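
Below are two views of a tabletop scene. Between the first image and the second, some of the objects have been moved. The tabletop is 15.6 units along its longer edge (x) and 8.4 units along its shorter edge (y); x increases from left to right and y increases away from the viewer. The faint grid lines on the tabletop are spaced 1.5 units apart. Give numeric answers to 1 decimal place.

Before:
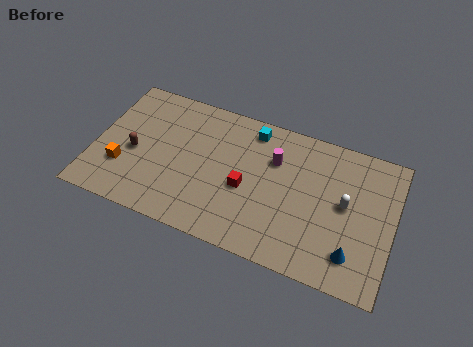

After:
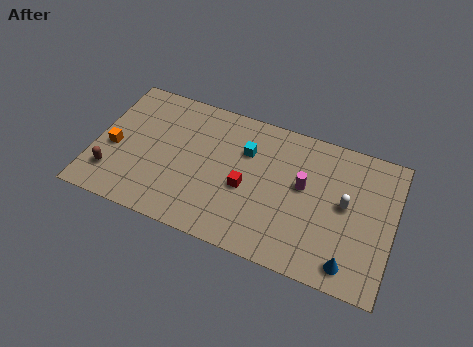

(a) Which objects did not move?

the red cube and the white capsule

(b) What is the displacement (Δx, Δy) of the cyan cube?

(-0.2, -1.4)

The cyan cube was at about (8.0, 7.2) and moved to about (7.8, 5.8).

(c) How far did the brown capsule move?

2.0

From (2.1, 3.7) to (1.1, 2.0), the brown capsule covered √(1.0² + 1.7²) ≈ 2.0 units.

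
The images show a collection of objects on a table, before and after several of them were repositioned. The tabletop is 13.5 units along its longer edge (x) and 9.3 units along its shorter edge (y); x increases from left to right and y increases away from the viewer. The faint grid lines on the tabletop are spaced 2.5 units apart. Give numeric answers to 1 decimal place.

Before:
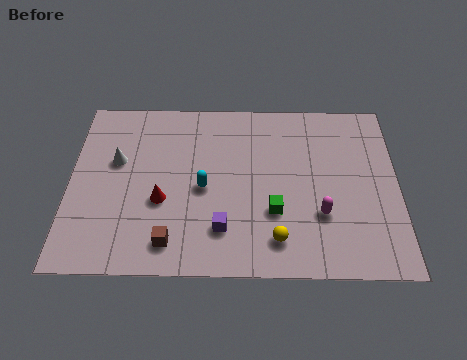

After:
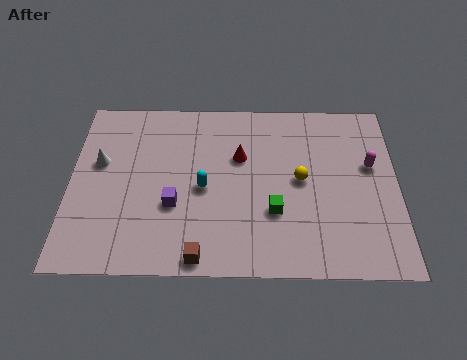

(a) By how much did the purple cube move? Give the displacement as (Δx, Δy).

(-2.0, 1.2)

From the two frames, the purple cube sits at roughly (6.3, 2.2) before and (4.3, 3.4) after.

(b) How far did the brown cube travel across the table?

1.4

The brown cube was near (4.2, 1.5) before and (5.4, 0.8) after, so it travelled √(1.2² + 0.7²) ≈ 1.4 units.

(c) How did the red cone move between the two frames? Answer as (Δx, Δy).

(3.2, 2.4)

The red cone was at about (3.8, 3.6) and moved to about (7.0, 6.0).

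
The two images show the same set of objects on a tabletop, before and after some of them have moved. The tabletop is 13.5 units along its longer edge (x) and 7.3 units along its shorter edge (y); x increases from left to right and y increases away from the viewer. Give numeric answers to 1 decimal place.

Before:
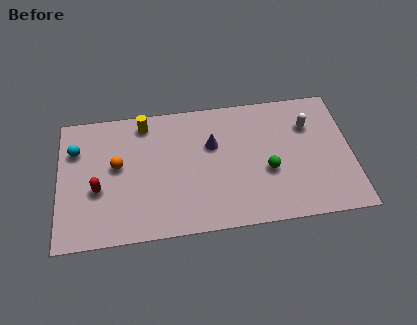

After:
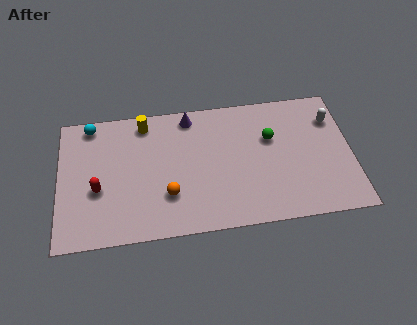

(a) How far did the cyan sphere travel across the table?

1.5

The cyan sphere was near (0.8, 5.2) before and (1.5, 6.5) after, so it travelled √(0.7² + 1.3²) ≈ 1.5 units.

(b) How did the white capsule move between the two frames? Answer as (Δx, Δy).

(1.1, 0.2)

The white capsule started near (11.6, 5.2) and ended near (12.7, 5.4).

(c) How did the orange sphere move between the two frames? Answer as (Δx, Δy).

(2.3, -1.9)

The orange sphere started near (2.7, 4.1) and ended near (5.0, 2.2).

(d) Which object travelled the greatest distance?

the orange sphere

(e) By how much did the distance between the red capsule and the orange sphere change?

+1.8

The distance was about 1.5 in the first image and 3.3 in the second, so they moved 1.8 units further apart.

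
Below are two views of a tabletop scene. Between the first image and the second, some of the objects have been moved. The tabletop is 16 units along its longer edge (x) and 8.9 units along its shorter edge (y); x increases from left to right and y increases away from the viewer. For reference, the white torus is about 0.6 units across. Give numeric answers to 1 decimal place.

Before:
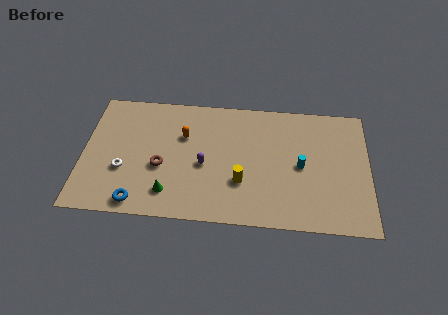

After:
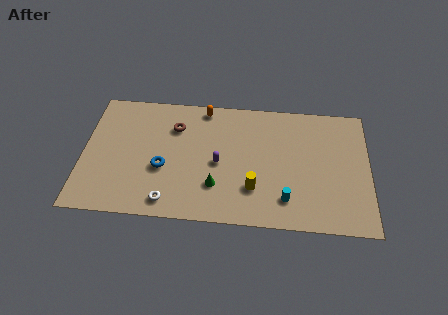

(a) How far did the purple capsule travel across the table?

0.8

The purple capsule moved from about (6.8, 3.9) to (7.6, 4.1), a distance of √(0.8² + 0.2²) ≈ 0.8.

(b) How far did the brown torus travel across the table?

3.0

The brown torus moved from about (4.4, 3.6) to (5.1, 6.5), a distance of √(0.7² + 2.9²) ≈ 3.0.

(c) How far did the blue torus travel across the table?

2.8

The blue torus was near (3.2, 1.0) before and (4.5, 3.5) after, so it travelled √(1.3² + 2.5²) ≈ 2.8 units.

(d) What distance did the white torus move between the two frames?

3.3

The white torus moved from about (2.3, 3.2) to (4.9, 1.2), a distance of √(2.6² + 2.0²) ≈ 3.3.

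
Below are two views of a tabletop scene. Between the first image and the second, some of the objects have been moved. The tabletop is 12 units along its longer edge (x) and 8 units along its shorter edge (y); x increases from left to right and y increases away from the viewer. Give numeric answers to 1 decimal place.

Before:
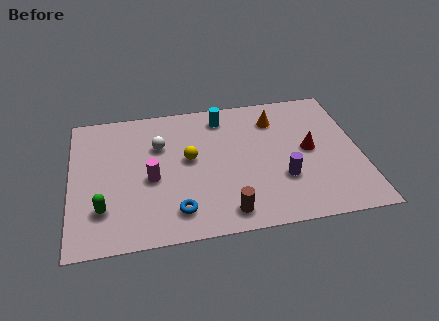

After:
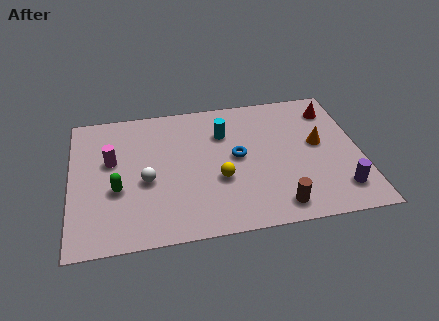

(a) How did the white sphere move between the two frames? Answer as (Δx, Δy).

(-0.6, -2.0)

From the two frames, the white sphere sits at roughly (3.7, 5.4) before and (3.1, 3.4) after.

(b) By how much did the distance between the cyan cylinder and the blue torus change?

-4.0

They were about 5.6 units apart before and 1.6 after — 4.0 units closer together.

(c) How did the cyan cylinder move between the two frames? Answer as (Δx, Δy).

(0.0, -1.0)

The cyan cylinder started near (6.4, 6.7) and ended near (6.4, 5.7).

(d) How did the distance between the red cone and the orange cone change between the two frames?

-0.4

They were about 2.5 units apart before and 2.1 after — 0.4 units closer together.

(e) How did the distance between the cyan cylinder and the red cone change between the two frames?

+0.3

Before: roughly 4.4 units apart; after: 4.7. That's 0.3 units further apart.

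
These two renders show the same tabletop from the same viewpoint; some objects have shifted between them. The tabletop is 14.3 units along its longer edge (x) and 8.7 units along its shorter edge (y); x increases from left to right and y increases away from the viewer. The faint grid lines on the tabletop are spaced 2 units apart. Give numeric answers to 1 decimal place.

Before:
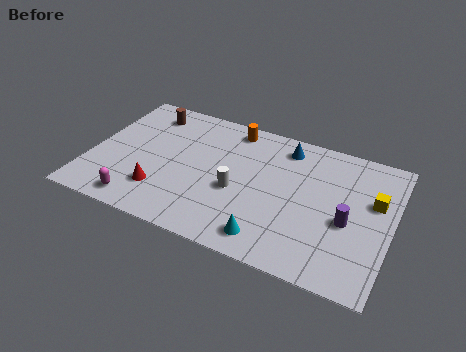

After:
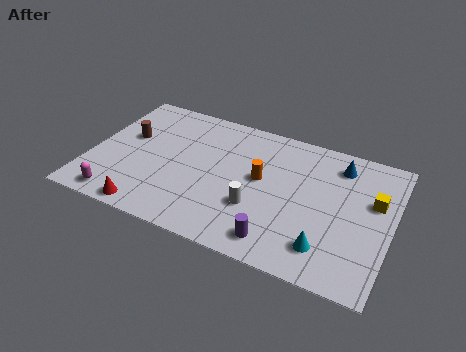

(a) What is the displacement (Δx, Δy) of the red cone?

(-0.4, -1.4)

The red cone started near (3.6, 2.2) and ended near (3.2, 0.8).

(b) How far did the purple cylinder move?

3.8

From (12.3, 3.7) to (9.3, 1.3), the purple cylinder covered √(3.0² + 2.4²) ≈ 3.8 units.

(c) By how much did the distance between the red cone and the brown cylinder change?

-0.5

They were about 5.2 units apart before and 4.7 after — 0.5 units closer together.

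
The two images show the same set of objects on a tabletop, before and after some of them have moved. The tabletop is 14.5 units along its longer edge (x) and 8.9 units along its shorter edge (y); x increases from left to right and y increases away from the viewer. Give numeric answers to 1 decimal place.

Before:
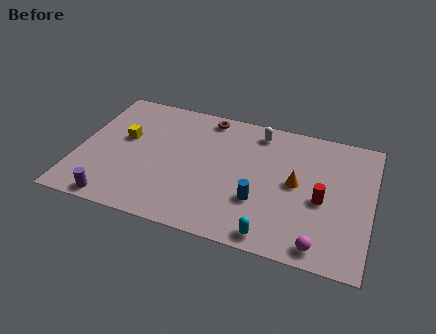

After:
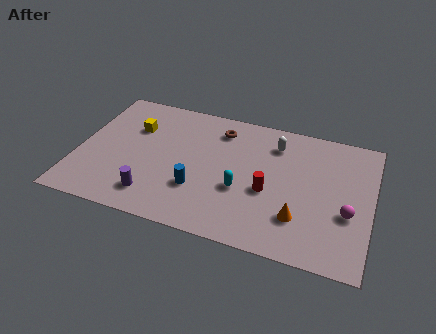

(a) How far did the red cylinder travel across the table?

2.6

The red cylinder moved from about (12.1, 3.9) to (9.5, 3.7), a distance of √(2.6² + 0.2²) ≈ 2.6.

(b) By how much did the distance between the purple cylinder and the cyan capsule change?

-3.2

They were about 7.7 units apart before and 4.5 after — 3.2 units closer together.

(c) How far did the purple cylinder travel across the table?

2.0

From (2.2, 0.8) to (4.0, 1.7), the purple cylinder covered √(1.8² + 0.9²) ≈ 2.0 units.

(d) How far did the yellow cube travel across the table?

1.0

The yellow cube moved from about (2.2, 5.2) to (2.6, 6.1), a distance of √(0.4² + 0.9²) ≈ 1.0.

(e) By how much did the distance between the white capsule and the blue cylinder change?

+0.8

The distance was about 4.7 in the first image and 5.5 in the second, so they moved 0.8 units further apart.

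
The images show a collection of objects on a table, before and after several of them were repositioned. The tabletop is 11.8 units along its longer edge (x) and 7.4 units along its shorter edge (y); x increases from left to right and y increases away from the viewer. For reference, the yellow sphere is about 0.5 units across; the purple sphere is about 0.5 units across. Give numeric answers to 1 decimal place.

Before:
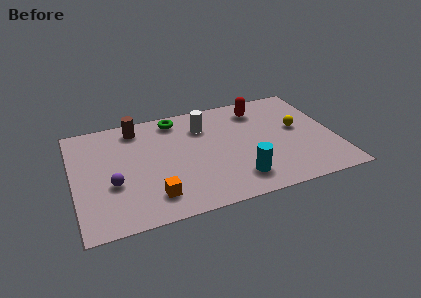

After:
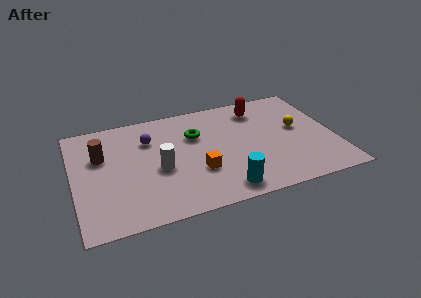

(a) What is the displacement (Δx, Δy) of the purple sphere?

(1.8, 2.5)

The purple sphere started near (1.7, 2.8) and ended near (3.5, 5.3).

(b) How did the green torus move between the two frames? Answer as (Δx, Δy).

(0.8, -1.4)

From the two frames, the green torus sits at roughly (4.8, 6.4) before and (5.6, 5.0) after.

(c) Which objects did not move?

the yellow sphere and the red capsule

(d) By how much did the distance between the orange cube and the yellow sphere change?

-2.3

They were about 7.3 units apart before and 5.0 after — 2.3 units closer together.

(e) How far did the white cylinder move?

3.2

The white cylinder was near (6.0, 5.5) before and (3.8, 3.2) after, so it travelled √(2.2² + 2.3²) ≈ 3.2 units.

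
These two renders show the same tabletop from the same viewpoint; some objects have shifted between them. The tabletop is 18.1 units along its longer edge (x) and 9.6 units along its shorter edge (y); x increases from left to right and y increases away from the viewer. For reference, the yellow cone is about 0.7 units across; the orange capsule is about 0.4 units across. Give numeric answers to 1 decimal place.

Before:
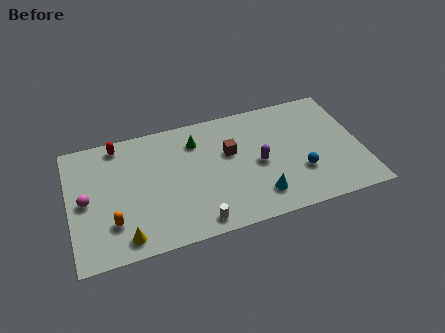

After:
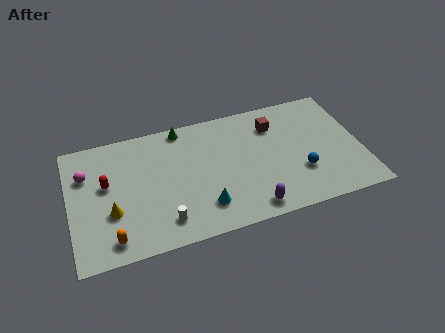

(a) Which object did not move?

the blue sphere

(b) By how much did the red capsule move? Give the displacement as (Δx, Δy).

(-0.9, -2.9)

The red capsule was at about (3.2, 8.5) and moved to about (2.3, 5.6).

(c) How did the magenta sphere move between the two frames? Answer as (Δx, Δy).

(0.1, 2.0)

The magenta sphere started near (1.0, 4.7) and ended near (1.1, 6.7).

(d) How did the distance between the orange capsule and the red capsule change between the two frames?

-1.7

Before: roughly 5.9 units apart; after: 4.2. That's 1.7 units closer together.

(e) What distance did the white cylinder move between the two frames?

2.1

From (7.6, 1.1) to (5.6, 1.8), the white cylinder covered √(2.0² + 0.7²) ≈ 2.1 units.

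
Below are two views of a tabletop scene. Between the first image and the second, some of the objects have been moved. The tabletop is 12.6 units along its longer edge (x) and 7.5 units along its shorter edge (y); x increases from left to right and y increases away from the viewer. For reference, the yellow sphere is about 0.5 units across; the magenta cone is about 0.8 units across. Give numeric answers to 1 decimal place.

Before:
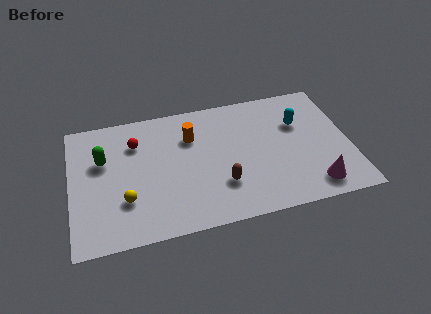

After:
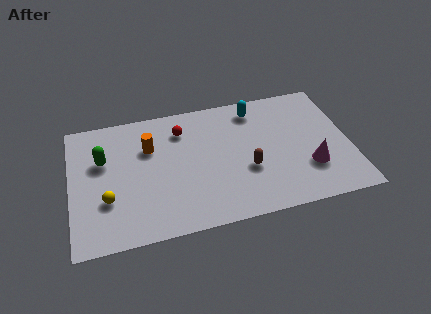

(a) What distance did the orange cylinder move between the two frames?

1.9

The orange cylinder was near (5.5, 5.3) before and (3.6, 5.1) after, so it travelled √(1.9² + 0.2²) ≈ 1.9 units.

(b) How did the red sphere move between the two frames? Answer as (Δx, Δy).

(2.1, 0.3)

The red sphere started near (3.0, 5.5) and ended near (5.1, 5.8).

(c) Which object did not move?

the green capsule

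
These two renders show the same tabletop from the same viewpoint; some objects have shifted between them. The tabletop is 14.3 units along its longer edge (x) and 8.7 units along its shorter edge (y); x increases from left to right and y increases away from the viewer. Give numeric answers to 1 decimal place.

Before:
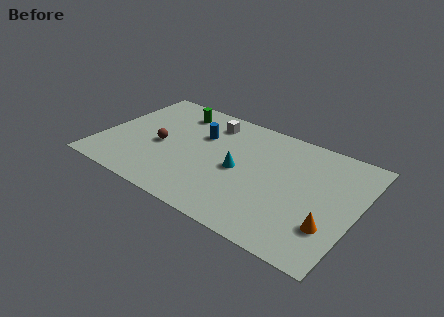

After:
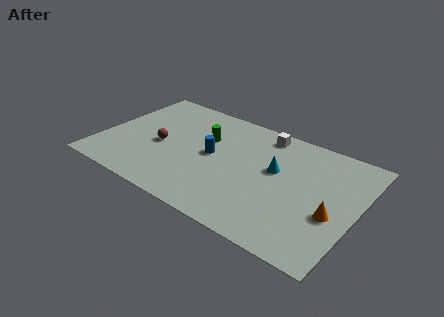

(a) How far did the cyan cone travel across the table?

2.1

The cyan cone moved from about (7.8, 4.1) to (9.7, 5.1), a distance of √(1.9² + 1.0²) ≈ 2.1.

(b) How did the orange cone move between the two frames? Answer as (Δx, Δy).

(0.0, 0.9)

The orange cone was at about (13.1, 2.5) and moved to about (13.1, 3.4).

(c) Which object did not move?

the brown sphere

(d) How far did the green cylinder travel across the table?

2.4

The green cylinder moved from about (3.6, 7.1) to (5.6, 5.7), a distance of √(2.0² + 1.4²) ≈ 2.4.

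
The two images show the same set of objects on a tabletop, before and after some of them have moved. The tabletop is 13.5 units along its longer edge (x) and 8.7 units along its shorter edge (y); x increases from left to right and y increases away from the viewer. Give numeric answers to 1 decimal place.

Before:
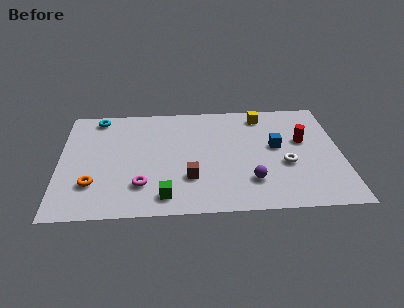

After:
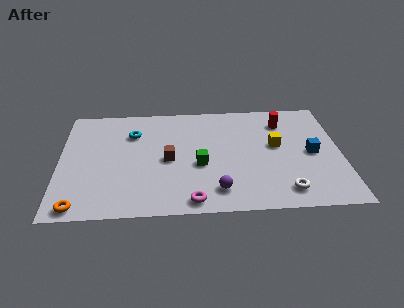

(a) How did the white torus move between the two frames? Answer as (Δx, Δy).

(-0.1, -2.0)

The white torus was at about (10.8, 3.4) and moved to about (10.7, 1.4).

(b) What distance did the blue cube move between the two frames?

1.8

The blue cube was near (10.4, 4.8) before and (12.1, 4.2) after, so it travelled √(1.7² + 0.6²) ≈ 1.8 units.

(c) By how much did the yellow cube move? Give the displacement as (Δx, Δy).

(0.6, -2.5)

The yellow cube started near (9.8, 7.4) and ended near (10.4, 4.9).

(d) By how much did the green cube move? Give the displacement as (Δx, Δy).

(1.7, 2.3)

From the two frames, the green cube sits at roughly (5.0, 1.3) before and (6.7, 3.6) after.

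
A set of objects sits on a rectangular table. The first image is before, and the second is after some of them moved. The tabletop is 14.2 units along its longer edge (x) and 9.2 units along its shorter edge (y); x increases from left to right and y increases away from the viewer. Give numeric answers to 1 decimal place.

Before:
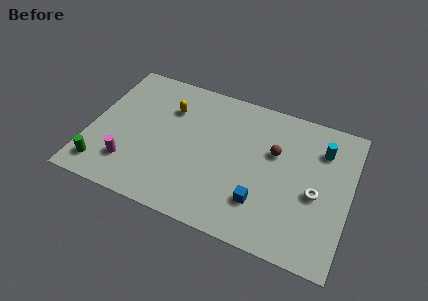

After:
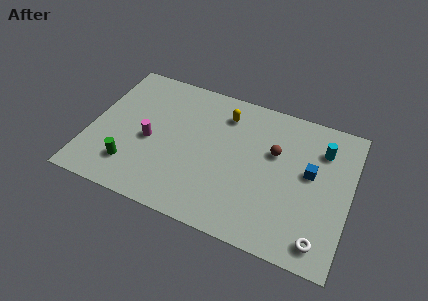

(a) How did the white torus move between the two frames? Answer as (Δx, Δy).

(0.5, -2.7)

The white torus was at about (12.4, 4.0) and moved to about (12.9, 1.3).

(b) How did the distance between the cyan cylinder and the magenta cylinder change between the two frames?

-1.5

The distance was about 11.1 in the first image and 9.6 in the second, so they moved 1.5 units closer together.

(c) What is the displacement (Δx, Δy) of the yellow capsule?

(3.0, 0.7)

The yellow capsule started near (4.1, 6.6) and ended near (7.1, 7.3).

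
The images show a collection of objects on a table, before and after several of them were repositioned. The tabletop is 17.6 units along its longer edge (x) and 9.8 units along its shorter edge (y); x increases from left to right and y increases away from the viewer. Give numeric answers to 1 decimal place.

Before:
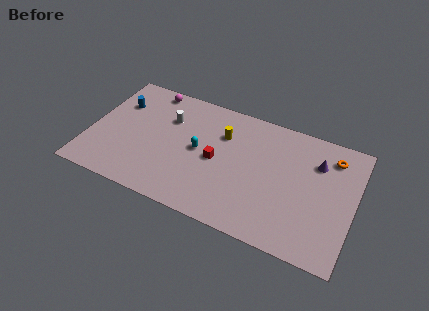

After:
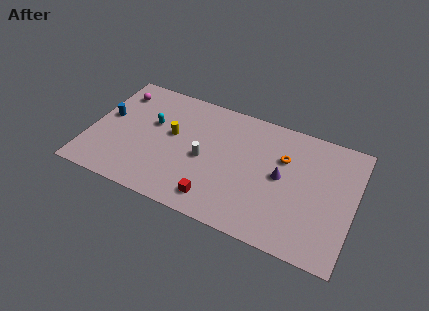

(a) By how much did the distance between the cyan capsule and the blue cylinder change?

-3.0

The distance was about 6.0 in the first image and 3.0 in the second, so they moved 3.0 units closer together.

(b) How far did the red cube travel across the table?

3.1

From (8.5, 4.7) to (8.8, 1.6), the red cube covered √(0.3² + 3.1²) ≈ 3.1 units.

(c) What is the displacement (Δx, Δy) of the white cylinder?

(2.7, -2.3)

The white cylinder was at about (5.0, 6.8) and moved to about (7.7, 4.5).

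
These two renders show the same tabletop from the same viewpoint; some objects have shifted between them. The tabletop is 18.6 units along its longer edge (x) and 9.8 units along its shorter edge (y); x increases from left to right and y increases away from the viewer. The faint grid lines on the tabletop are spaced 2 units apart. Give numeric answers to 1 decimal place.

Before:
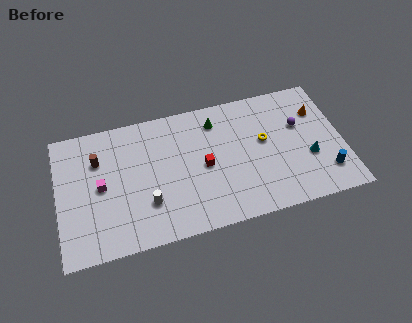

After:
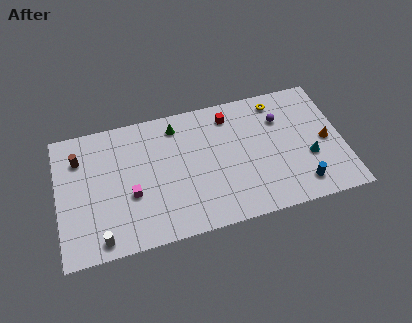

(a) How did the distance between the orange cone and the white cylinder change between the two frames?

+3.1

The distance was about 12.2 in the first image and 15.3 in the second, so they moved 3.1 units further apart.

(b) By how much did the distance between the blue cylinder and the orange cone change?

-1.3

Before: roughly 4.8 units apart; after: 3.5. That's 1.3 units closer together.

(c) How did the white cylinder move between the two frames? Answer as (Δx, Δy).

(-3.1, -1.8)

From the two frames, the white cylinder sits at roughly (5.7, 2.9) before and (2.6, 1.1) after.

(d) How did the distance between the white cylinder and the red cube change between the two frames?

+7.0

The distance was about 4.2 in the first image and 11.2 in the second, so they moved 7.0 units further apart.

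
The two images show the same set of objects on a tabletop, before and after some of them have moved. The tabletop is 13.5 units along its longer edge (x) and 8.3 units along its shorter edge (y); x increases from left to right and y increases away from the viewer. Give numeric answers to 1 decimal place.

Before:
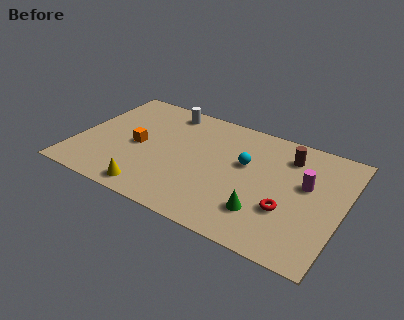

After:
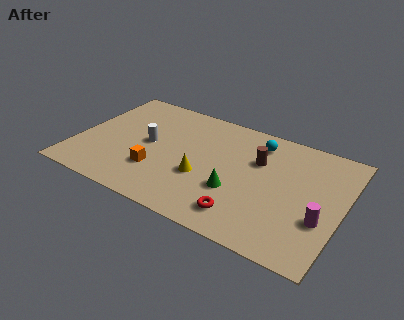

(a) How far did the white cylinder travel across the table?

2.9

From (4.1, 7.2) to (3.6, 4.3), the white cylinder covered √(0.5² + 2.9²) ≈ 2.9 units.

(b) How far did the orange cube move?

1.8

The orange cube moved from about (3.1, 3.9) to (4.3, 2.5), a distance of √(1.2² + 1.4²) ≈ 1.8.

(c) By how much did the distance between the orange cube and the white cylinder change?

-1.5

They were about 3.4 units apart before and 1.9 after — 1.5 units closer together.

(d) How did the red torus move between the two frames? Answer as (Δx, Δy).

(-2.0, -1.3)

The red torus was at about (10.9, 2.8) and moved to about (8.9, 1.5).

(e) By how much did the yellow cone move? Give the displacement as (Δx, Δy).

(2.3, 2.1)

The yellow cone started near (4.3, 1.0) and ended near (6.6, 3.1).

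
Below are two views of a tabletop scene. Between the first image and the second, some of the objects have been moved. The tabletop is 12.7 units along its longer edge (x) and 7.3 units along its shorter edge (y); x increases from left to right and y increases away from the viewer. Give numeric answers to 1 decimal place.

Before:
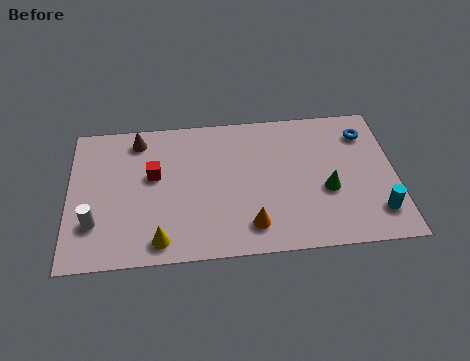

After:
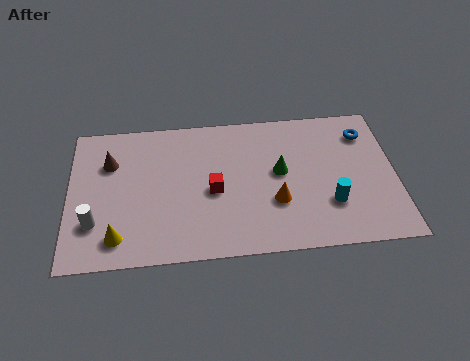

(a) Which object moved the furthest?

the red cube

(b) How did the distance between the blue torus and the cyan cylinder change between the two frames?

-0.3

They were about 4.1 units apart before and 3.8 after — 0.3 units closer together.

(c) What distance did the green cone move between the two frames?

2.1

From (10.0, 2.9) to (8.2, 4.0), the green cone covered √(1.8² + 1.1²) ≈ 2.1 units.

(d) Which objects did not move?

the white cylinder and the blue torus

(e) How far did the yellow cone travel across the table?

1.6

From (3.5, 1.0) to (1.9, 1.3), the yellow cone covered √(1.6² + 0.3²) ≈ 1.6 units.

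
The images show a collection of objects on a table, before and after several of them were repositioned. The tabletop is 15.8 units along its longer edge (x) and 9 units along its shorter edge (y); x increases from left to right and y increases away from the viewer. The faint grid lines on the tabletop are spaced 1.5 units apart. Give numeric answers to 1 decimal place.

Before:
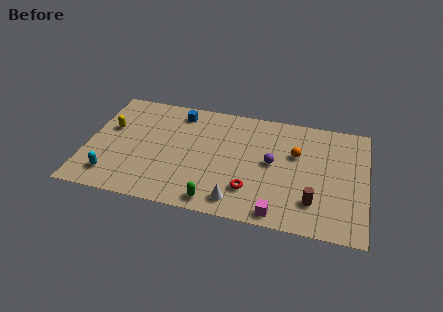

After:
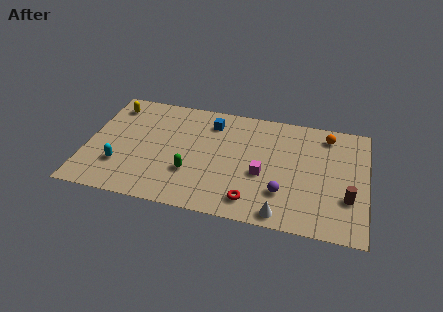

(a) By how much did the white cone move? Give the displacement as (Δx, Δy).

(2.5, -0.4)

From the two frames, the white cone sits at roughly (8.7, 1.3) before and (11.2, 0.9) after.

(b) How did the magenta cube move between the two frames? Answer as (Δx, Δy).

(-1.0, 2.8)

The magenta cube was at about (11.0, 0.9) and moved to about (10.0, 3.7).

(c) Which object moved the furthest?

the magenta cube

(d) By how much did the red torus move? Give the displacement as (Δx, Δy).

(0.1, -0.8)

The red torus started near (9.4, 2.3) and ended near (9.5, 1.5).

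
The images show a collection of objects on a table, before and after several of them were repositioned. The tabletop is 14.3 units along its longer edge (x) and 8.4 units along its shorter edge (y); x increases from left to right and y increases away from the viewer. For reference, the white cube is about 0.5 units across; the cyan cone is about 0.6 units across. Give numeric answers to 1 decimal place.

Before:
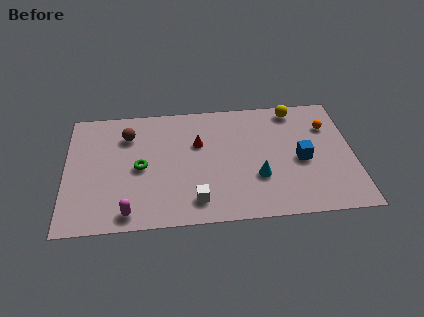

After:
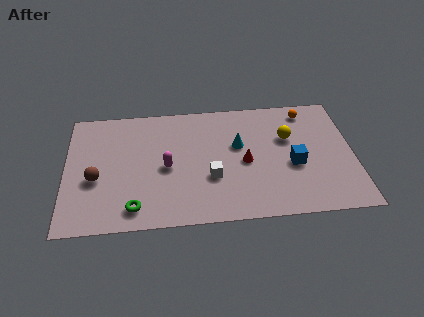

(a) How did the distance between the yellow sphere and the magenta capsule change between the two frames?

-4.3

The distance was about 10.6 in the first image and 6.3 in the second, so they moved 4.3 units closer together.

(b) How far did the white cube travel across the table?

1.7

From (6.4, 1.5) to (7.2, 3.0), the white cube covered √(0.8² + 1.5²) ≈ 1.7 units.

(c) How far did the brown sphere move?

3.3

From (3.1, 6.3) to (1.5, 3.4), the brown sphere covered √(1.6² + 2.9²) ≈ 3.3 units.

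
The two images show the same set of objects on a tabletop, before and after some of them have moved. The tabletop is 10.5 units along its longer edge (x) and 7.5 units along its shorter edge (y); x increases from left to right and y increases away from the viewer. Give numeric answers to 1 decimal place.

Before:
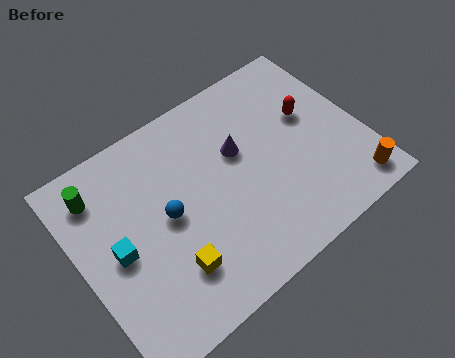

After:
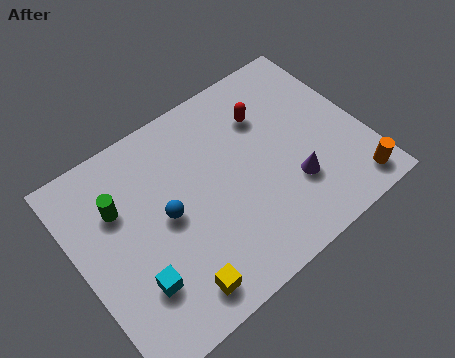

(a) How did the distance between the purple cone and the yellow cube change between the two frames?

+0.7

They were about 4.2 units apart before and 4.9 after — 0.7 units further apart.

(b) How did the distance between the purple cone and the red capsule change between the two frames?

+0.4

They were about 2.7 units apart before and 3.1 after — 0.4 units further apart.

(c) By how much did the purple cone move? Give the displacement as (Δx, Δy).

(1.5, -2.3)

The purple cone started near (6.1, 4.6) and ended near (7.6, 2.3).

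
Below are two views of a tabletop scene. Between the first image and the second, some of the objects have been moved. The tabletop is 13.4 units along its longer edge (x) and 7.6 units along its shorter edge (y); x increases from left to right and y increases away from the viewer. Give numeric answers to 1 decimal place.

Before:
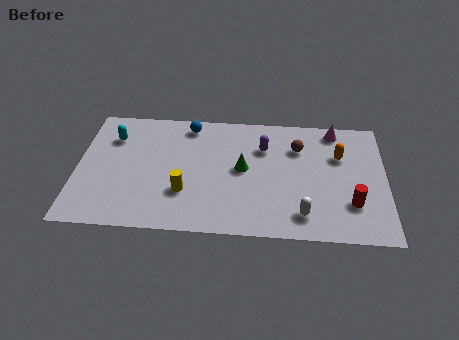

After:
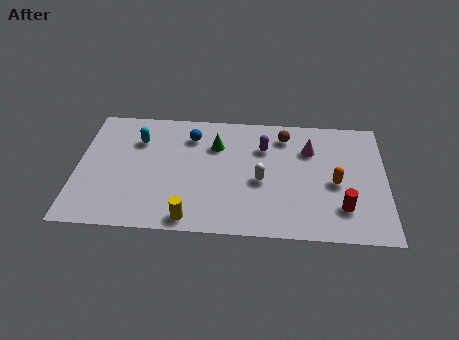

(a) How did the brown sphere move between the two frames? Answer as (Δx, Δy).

(-0.6, 0.7)

The brown sphere was at about (9.6, 5.5) and moved to about (9.0, 6.2).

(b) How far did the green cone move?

1.8

The green cone was near (7.2, 4.0) before and (6.0, 5.4) after, so it travelled √(1.2² + 1.4²) ≈ 1.8 units.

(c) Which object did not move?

the purple capsule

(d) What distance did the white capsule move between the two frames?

2.6

The white capsule was near (9.8, 1.4) before and (8.0, 3.3) after, so it travelled √(1.8² + 1.9²) ≈ 2.6 units.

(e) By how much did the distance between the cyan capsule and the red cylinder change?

-1.3

They were about 10.9 units apart before and 9.6 after — 1.3 units closer together.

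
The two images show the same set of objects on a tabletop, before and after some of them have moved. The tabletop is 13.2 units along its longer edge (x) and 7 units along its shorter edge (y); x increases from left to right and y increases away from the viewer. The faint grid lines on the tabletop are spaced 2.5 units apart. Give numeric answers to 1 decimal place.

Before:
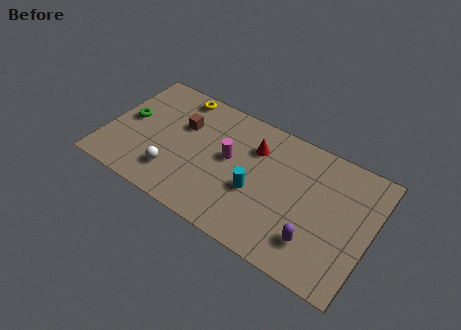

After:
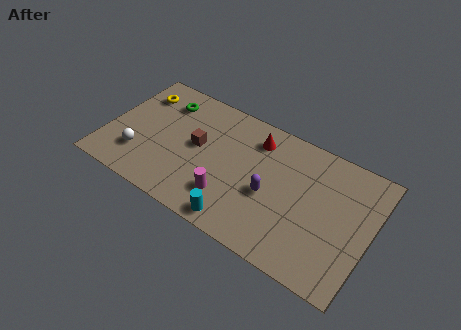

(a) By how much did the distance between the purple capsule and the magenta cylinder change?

-2.9

The distance was about 5.1 in the first image and 2.2 in the second, so they moved 2.9 units closer together.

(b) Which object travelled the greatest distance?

the purple capsule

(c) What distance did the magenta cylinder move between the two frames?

2.1

The magenta cylinder was near (6.1, 3.9) before and (6.4, 1.8) after, so it travelled √(0.3² + 2.1²) ≈ 2.1 units.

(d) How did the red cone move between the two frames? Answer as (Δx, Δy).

(0.0, 0.5)

The red cone was at about (7.2, 5.1) and moved to about (7.2, 5.6).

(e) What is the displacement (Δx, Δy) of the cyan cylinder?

(-0.5, -2.0)

From the two frames, the cyan cylinder sits at roughly (7.6, 2.8) before and (7.1, 0.8) after.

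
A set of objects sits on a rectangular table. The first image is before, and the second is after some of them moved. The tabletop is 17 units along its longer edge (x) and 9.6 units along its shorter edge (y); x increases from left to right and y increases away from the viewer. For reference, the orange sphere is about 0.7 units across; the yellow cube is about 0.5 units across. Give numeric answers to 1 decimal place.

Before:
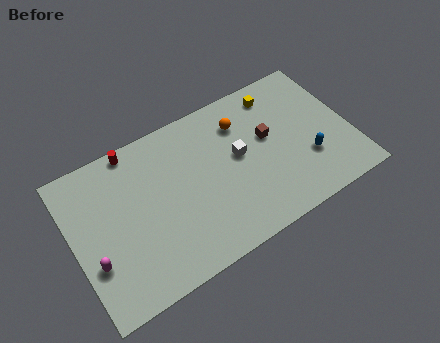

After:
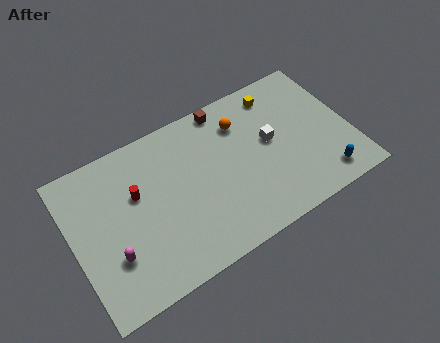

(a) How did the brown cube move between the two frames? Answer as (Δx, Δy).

(-2.2, 3.1)

From the two frames, the brown cube sits at roughly (12.1, 5.6) before and (9.9, 8.7) after.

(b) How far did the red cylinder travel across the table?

2.8

The red cylinder moved from about (4.2, 8.8) to (4.0, 6.0), a distance of √(0.2² + 2.8²) ≈ 2.8.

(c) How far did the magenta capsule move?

1.1

The magenta capsule moved from about (1.0, 3.2) to (2.1, 3.0), a distance of √(1.1² + 0.2²) ≈ 1.1.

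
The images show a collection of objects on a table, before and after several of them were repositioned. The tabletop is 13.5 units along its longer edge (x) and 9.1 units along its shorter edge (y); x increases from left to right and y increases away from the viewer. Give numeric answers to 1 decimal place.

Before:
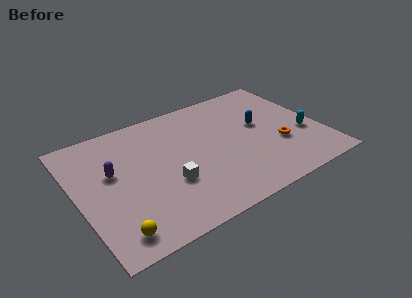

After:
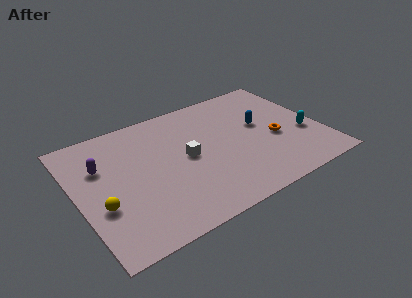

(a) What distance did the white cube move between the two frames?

1.8

From (4.8, 3.2) to (6.0, 4.6), the white cube covered √(1.2² + 1.4²) ≈ 1.8 units.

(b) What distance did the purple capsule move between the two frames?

0.9

The purple capsule moved from about (2.0, 5.4) to (1.5, 6.1), a distance of √(0.5² + 0.7²) ≈ 0.9.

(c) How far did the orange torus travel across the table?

0.6

The orange torus moved from about (11.0, 3.2) to (10.9, 3.8), a distance of √(0.1² + 0.6²) ≈ 0.6.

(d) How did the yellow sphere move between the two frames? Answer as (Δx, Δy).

(-0.4, 2.0)

The yellow sphere was at about (1.5, 1.3) and moved to about (1.1, 3.3).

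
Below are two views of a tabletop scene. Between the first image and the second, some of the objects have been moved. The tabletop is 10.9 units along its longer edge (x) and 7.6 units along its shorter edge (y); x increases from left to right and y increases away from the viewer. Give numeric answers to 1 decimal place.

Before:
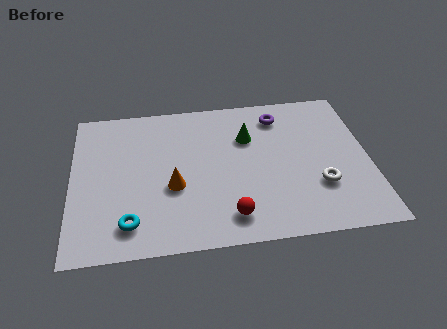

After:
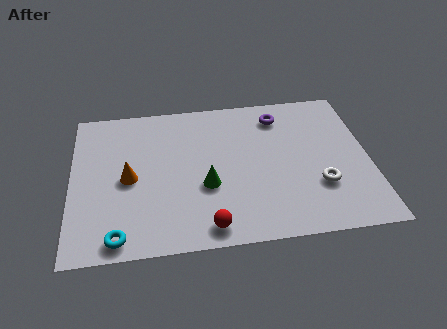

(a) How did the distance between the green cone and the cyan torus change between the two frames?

-2.0

They were about 5.8 units apart before and 3.8 after — 2.0 units closer together.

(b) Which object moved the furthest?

the green cone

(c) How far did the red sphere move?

0.9

The red sphere moved from about (5.7, 1.3) to (4.9, 0.9), a distance of √(0.8² + 0.4²) ≈ 0.9.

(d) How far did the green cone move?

2.8

The green cone moved from about (6.5, 5.2) to (4.9, 2.9), a distance of √(1.6² + 2.3²) ≈ 2.8.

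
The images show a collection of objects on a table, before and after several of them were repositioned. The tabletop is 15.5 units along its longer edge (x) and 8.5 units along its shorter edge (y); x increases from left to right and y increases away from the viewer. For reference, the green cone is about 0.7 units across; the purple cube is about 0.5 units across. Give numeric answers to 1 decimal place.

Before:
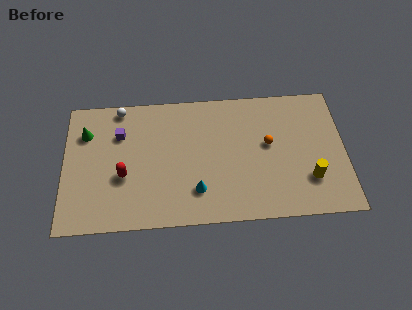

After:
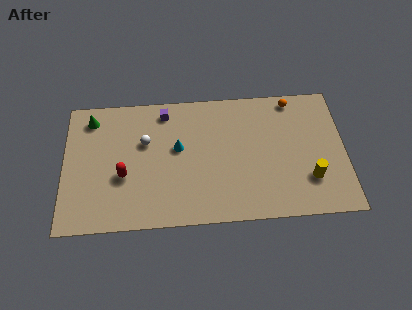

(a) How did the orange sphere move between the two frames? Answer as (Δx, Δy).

(1.4, 2.8)

From the two frames, the orange sphere sits at roughly (11.3, 4.8) before and (12.7, 7.6) after.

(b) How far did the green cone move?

0.9

The green cone moved from about (1.2, 6.2) to (1.5, 7.1), a distance of √(0.3² + 0.9²) ≈ 0.9.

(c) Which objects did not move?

the yellow cylinder and the red capsule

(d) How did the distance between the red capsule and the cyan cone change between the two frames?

-0.8

They were about 4.2 units apart before and 3.4 after — 0.8 units closer together.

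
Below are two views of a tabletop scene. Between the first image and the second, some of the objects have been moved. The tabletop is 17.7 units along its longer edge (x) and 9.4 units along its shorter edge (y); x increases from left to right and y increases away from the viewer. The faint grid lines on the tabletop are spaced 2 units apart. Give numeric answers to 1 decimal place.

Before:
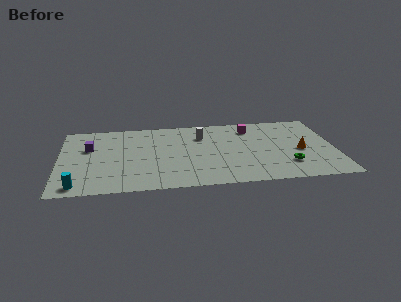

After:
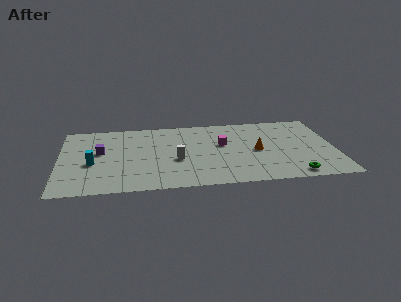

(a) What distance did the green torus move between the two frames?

1.4

The green torus was near (14.6, 2.5) before and (14.9, 1.1) after, so it travelled √(0.3² + 1.4²) ≈ 1.4 units.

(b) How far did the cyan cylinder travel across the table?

2.9

The cyan cylinder moved from about (1.2, 1.1) to (2.1, 3.9), a distance of √(0.9² + 2.8²) ≈ 2.9.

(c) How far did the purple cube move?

0.9

The purple cube moved from about (1.9, 6.0) to (2.6, 5.4), a distance of √(0.7² + 0.6²) ≈ 0.9.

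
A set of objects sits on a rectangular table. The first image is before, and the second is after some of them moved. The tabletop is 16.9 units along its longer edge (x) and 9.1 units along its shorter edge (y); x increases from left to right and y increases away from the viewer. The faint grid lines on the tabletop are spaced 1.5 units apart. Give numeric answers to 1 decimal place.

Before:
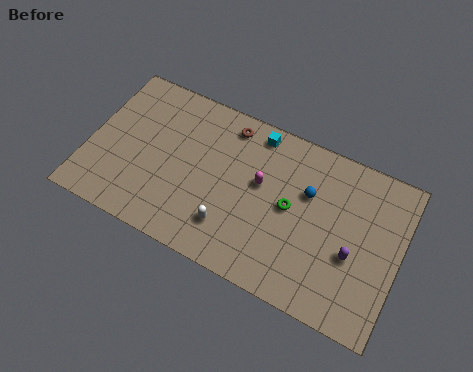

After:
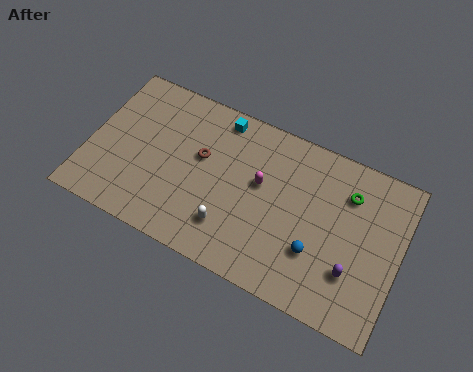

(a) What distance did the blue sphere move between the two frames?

3.1

From (11.8, 5.9) to (12.6, 2.9), the blue sphere covered √(0.8² + 3.0²) ≈ 3.1 units.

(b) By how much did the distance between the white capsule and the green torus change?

+3.6

They were about 3.9 units apart before and 7.5 after — 3.6 units further apart.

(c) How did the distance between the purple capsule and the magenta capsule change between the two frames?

+0.4

They were about 5.5 units apart before and 5.9 after — 0.4 units further apart.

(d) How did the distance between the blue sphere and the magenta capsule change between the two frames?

+1.5

They were about 2.6 units apart before and 4.1 after — 1.5 units further apart.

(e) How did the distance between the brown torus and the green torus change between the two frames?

+3.1

The distance was about 4.9 in the first image and 8.0 in the second, so they moved 3.1 units further apart.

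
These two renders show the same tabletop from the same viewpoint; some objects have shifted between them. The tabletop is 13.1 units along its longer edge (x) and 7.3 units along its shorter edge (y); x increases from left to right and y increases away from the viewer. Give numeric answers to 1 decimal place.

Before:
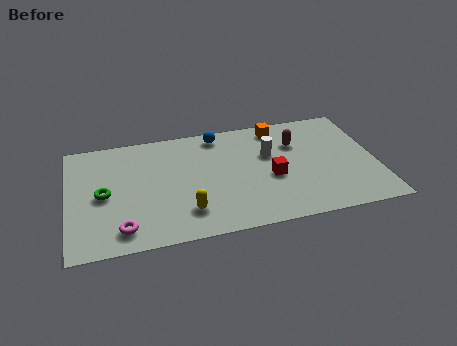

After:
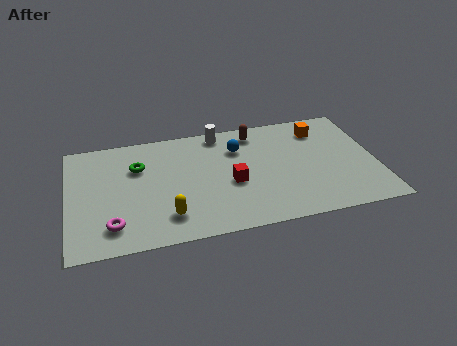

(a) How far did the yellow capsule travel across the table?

0.8

The yellow capsule was near (4.9, 1.7) before and (4.1, 1.6) after, so it travelled √(0.8² + 0.1²) ≈ 0.8 units.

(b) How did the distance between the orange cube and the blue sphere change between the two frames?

+1.0

They were about 2.6 units apart before and 3.6 after — 1.0 units further apart.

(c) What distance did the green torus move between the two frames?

2.1

The green torus was near (1.5, 3.5) before and (3.0, 5.0) after, so it travelled √(1.5² + 1.5²) ≈ 2.1 units.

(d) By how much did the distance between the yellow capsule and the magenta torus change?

-0.4

Before: roughly 2.7 units apart; after: 2.3. That's 0.4 units closer together.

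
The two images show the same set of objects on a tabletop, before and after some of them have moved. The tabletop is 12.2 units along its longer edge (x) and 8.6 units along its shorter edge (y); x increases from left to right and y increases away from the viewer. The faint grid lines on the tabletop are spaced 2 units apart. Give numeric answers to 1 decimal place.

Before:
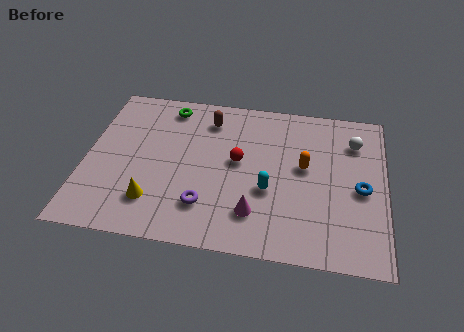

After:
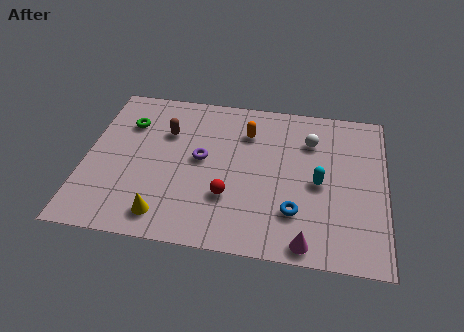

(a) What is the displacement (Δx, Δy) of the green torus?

(-1.6, -1.2)

The green torus started near (3.2, 7.4) and ended near (1.6, 6.2).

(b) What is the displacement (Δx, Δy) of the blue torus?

(-2.6, -1.6)

The blue torus started near (11.2, 3.9) and ended near (8.6, 2.3).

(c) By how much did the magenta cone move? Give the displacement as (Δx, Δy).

(2.1, -1.2)

The magenta cone started near (7.0, 2.0) and ended near (9.1, 0.8).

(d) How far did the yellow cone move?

0.9

From (2.9, 2.0) to (3.4, 1.3), the yellow cone covered √(0.5² + 0.7²) ≈ 0.9 units.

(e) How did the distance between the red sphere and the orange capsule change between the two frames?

+1.0

They were about 2.7 units apart before and 3.7 after — 1.0 units further apart.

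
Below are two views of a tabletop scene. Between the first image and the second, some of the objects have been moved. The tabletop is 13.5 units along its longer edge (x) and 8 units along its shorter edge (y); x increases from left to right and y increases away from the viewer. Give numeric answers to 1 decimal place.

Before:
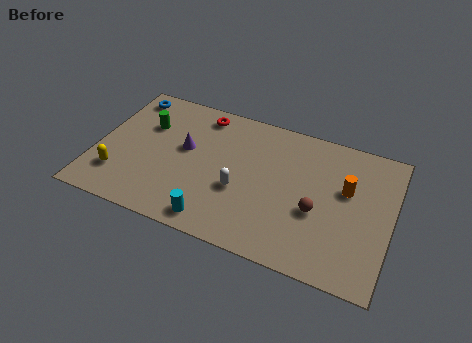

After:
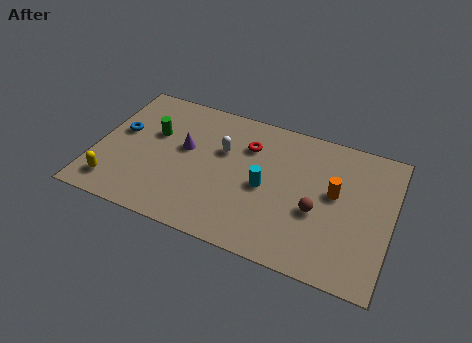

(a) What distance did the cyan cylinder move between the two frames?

3.4

From (5.8, 1.0) to (7.8, 3.7), the cyan cylinder covered √(2.0² + 2.7²) ≈ 3.4 units.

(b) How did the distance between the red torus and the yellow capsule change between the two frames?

+1.3

The distance was about 5.9 in the first image and 7.2 in the second, so they moved 1.3 units further apart.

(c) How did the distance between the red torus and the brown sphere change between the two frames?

-2.5

The distance was about 6.8 in the first image and 4.3 in the second, so they moved 2.5 units closer together.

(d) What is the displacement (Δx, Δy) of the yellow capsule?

(-0.1, -0.6)

From the two frames, the yellow capsule sits at roughly (1.2, 2.0) before and (1.1, 1.4) after.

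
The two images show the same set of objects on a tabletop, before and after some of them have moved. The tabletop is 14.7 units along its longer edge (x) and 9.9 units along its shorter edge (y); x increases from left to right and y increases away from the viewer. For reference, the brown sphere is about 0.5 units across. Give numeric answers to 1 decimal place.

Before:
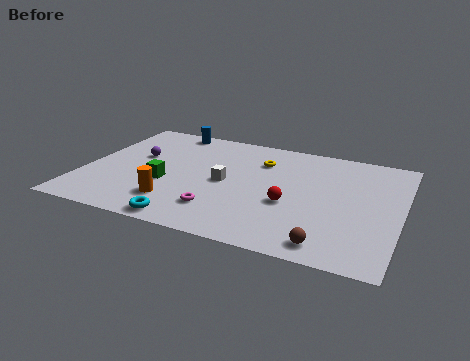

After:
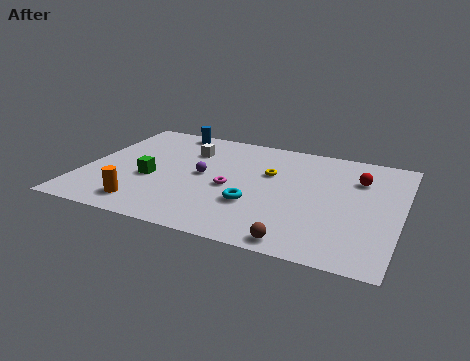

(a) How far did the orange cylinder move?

1.5

The orange cylinder was near (4.5, 2.3) before and (3.2, 1.6) after, so it travelled √(1.3² + 0.7²) ≈ 1.5 units.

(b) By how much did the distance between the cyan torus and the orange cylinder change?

+3.6

Before: roughly 1.6 units apart; after: 5.2. That's 3.6 units further apart.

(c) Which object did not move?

the blue cylinder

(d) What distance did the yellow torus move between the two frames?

1.1

The yellow torus was near (8.0, 7.3) before and (8.5, 6.3) after, so it travelled √(0.5² + 1.0²) ≈ 1.1 units.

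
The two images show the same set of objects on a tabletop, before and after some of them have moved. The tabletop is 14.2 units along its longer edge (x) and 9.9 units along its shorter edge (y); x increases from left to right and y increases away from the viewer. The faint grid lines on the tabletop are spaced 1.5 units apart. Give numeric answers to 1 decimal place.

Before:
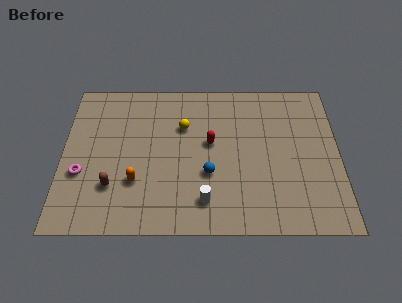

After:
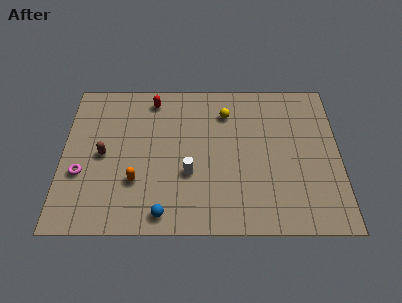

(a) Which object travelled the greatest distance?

the red capsule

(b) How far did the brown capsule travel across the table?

2.1

The brown capsule was near (2.6, 2.8) before and (2.1, 4.8) after, so it travelled √(0.5² + 2.0²) ≈ 2.1 units.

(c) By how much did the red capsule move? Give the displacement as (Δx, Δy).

(-3.0, 2.9)

From the two frames, the red capsule sits at roughly (7.6, 5.6) before and (4.6, 8.5) after.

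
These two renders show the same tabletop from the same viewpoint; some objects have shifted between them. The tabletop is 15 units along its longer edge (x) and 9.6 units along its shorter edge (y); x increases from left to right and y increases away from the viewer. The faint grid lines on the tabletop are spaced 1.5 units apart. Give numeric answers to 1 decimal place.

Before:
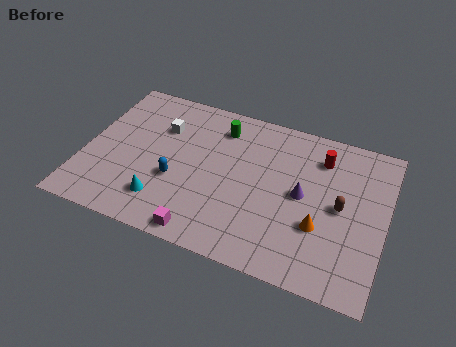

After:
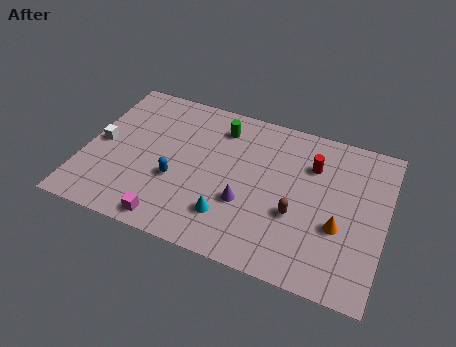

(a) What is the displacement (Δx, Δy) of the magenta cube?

(-1.7, 0.1)

The magenta cube was at about (6.4, 0.9) and moved to about (4.7, 1.0).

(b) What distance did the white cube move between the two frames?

3.4

From (3.6, 6.7) to (0.8, 4.7), the white cube covered √(2.8² + 2.0²) ≈ 3.4 units.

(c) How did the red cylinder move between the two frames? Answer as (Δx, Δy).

(-0.4, -0.6)

From the two frames, the red cylinder sits at roughly (11.6, 7.5) before and (11.2, 6.9) after.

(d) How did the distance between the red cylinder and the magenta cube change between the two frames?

+0.4

Before: roughly 8.4 units apart; after: 8.8. That's 0.4 units further apart.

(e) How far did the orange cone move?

0.9

The orange cone was near (11.9, 3.3) before and (12.8, 3.6) after, so it travelled √(0.9² + 0.3²) ≈ 0.9 units.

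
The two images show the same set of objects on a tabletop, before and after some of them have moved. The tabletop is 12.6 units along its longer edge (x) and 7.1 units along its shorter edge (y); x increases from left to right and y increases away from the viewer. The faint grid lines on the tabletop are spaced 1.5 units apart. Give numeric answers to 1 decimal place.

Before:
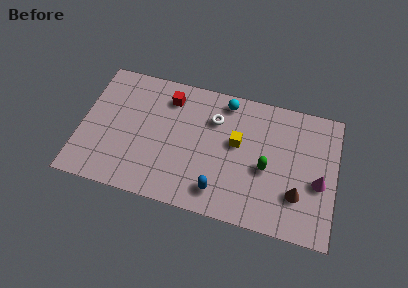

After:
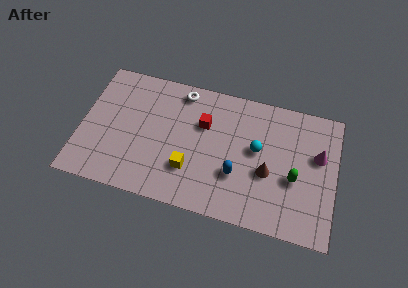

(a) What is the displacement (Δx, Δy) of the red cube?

(1.8, -1.0)

The red cube was at about (4.2, 5.7) and moved to about (6.0, 4.7).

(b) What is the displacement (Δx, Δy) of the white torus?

(-1.7, 1.1)

The white torus started near (6.5, 5.1) and ended near (4.8, 6.2).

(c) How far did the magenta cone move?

1.4

From (11.8, 3.0) to (11.7, 4.4), the magenta cone covered √(0.1² + 1.4²) ≈ 1.4 units.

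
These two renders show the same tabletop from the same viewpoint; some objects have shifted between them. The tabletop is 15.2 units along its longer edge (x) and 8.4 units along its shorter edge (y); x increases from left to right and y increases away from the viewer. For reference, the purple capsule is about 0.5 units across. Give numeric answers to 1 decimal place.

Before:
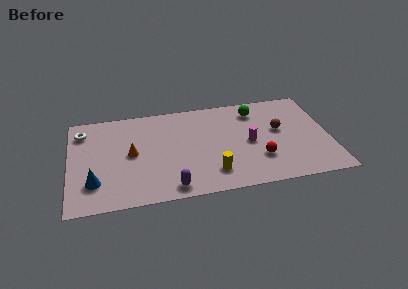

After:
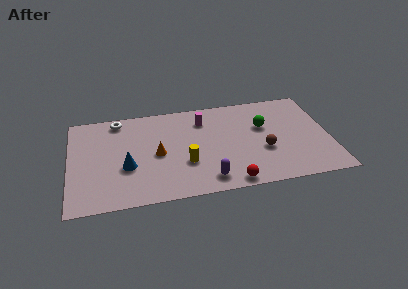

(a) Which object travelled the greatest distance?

the magenta cylinder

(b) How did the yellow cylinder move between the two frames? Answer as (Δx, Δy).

(-1.5, 1.1)

The yellow cylinder started near (8.2, 1.8) and ended near (6.7, 2.9).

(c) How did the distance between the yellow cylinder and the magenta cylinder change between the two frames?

+0.6

The distance was about 3.2 in the first image and 3.8 in the second, so they moved 0.6 units further apart.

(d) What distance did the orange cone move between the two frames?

1.5

The orange cone was near (3.6, 4.3) before and (5.1, 4.0) after, so it travelled √(1.5² + 0.3²) ≈ 1.5 units.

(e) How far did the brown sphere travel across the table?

1.9

The brown sphere moved from about (12.3, 4.8) to (11.3, 3.2), a distance of √(1.0² + 1.6²) ≈ 1.9.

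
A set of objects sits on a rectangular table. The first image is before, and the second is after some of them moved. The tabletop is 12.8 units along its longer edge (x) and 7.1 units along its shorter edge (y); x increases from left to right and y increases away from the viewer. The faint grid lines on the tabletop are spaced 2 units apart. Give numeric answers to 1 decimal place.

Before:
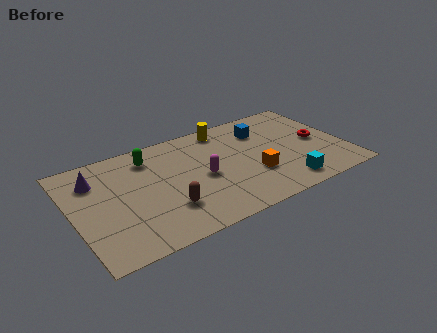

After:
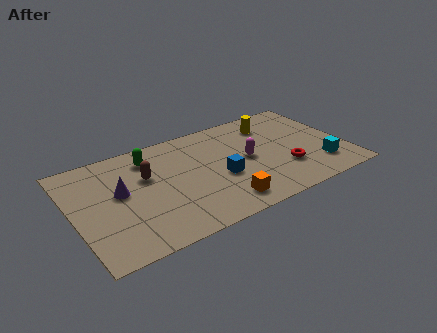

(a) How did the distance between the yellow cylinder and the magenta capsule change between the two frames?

-0.8

The distance was about 3.3 in the first image and 2.5 in the second, so they moved 0.8 units closer together.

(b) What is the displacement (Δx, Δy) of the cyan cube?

(1.8, 0.6)

From the two frames, the cyan cube sits at roughly (9.6, 1.1) before and (11.4, 1.7) after.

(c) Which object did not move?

the green capsule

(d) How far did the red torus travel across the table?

2.2

The red torus moved from about (11.6, 3.5) to (9.8, 2.2), a distance of √(1.8² + 1.3²) ≈ 2.2.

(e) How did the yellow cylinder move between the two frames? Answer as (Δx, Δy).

(2.2, -0.6)

From the two frames, the yellow cylinder sits at roughly (7.5, 6.2) before and (9.7, 5.6) after.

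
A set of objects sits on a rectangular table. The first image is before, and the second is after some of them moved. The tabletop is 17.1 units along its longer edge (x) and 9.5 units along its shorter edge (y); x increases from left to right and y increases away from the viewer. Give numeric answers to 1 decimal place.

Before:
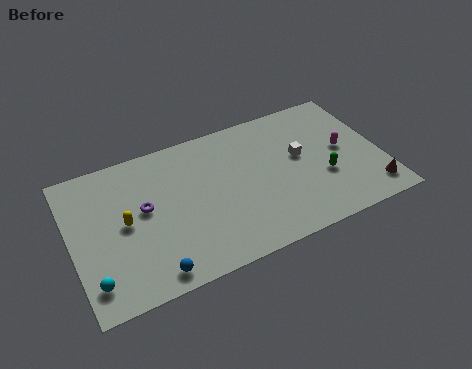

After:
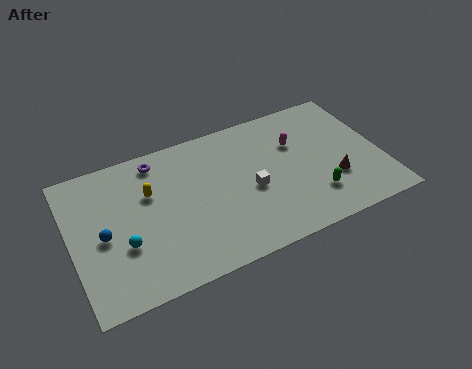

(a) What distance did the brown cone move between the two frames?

2.4

The brown cone moved from about (16.2, 1.6) to (14.3, 3.1), a distance of √(1.9² + 1.5²) ≈ 2.4.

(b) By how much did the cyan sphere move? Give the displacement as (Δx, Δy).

(1.8, 1.6)

From the two frames, the cyan sphere sits at roughly (0.9, 1.8) before and (2.7, 3.4) after.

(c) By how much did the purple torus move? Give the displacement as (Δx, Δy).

(1.0, 2.9)

The purple torus was at about (4.0, 5.3) and moved to about (5.0, 8.2).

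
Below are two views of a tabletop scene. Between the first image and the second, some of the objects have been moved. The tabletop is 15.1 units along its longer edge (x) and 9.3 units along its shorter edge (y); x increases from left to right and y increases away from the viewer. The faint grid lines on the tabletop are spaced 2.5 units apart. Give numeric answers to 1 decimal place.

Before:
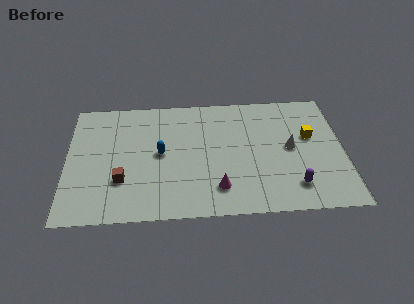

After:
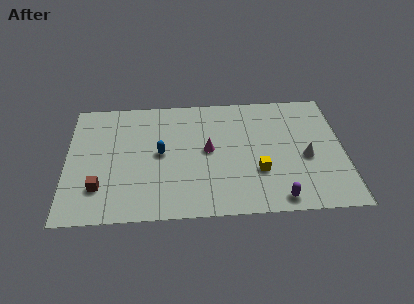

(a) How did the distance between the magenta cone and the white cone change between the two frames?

+0.5

Before: roughly 4.9 units apart; after: 5.4. That's 0.5 units further apart.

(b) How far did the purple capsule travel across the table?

1.3

The purple capsule moved from about (12.3, 1.9) to (11.4, 1.0), a distance of √(0.9² + 0.9²) ≈ 1.3.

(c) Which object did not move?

the blue capsule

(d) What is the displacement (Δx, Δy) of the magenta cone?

(-0.5, 2.9)

From the two frames, the magenta cone sits at roughly (8.2, 2.0) before and (7.7, 4.9) after.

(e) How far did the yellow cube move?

3.8

The yellow cube moved from about (13.3, 5.6) to (10.4, 3.1), a distance of √(2.9² + 2.5²) ≈ 3.8.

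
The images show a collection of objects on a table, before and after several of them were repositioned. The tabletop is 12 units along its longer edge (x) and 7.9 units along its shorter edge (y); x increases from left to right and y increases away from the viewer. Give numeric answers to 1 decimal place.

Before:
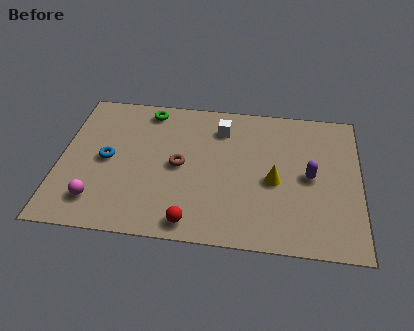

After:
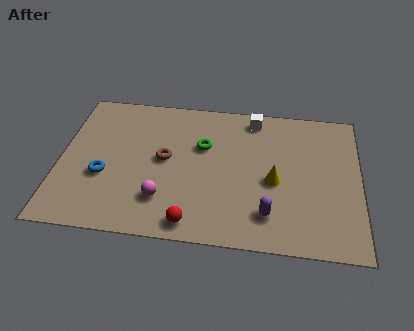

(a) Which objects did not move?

the yellow cone and the red sphere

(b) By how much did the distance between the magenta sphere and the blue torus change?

+0.3

The distance was about 2.3 in the first image and 2.6 in the second, so they moved 0.3 units further apart.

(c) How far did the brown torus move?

0.7

From (4.8, 3.9) to (4.2, 4.2), the brown torus covered √(0.6² + 0.3²) ≈ 0.7 units.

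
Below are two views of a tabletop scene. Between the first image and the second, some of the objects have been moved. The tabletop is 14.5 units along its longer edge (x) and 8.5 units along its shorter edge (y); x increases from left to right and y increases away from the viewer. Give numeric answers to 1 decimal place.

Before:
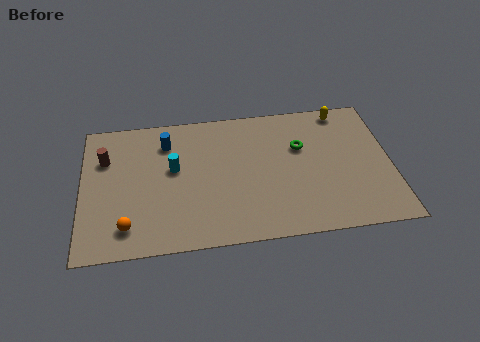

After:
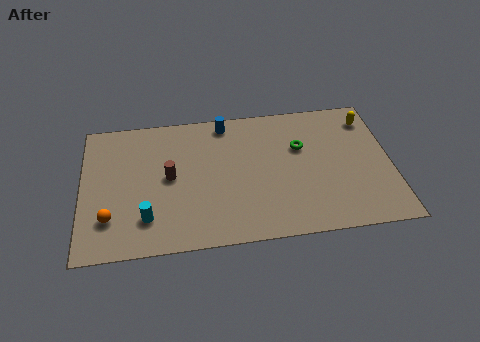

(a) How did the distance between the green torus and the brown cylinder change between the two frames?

-2.9

The distance was about 9.2 in the first image and 6.3 in the second, so they moved 2.9 units closer together.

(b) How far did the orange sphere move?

1.0

From (2.1, 1.6) to (1.3, 2.2), the orange sphere covered √(0.8² + 0.6²) ≈ 1.0 units.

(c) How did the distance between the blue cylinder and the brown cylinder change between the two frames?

+1.1

Before: roughly 3.0 units apart; after: 4.1. That's 1.1 units further apart.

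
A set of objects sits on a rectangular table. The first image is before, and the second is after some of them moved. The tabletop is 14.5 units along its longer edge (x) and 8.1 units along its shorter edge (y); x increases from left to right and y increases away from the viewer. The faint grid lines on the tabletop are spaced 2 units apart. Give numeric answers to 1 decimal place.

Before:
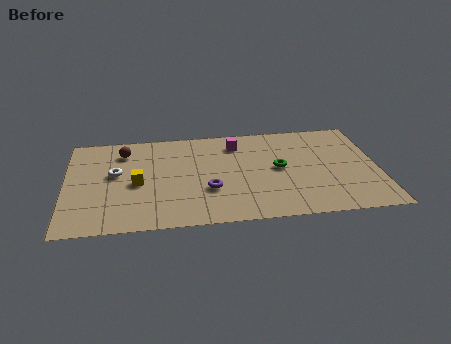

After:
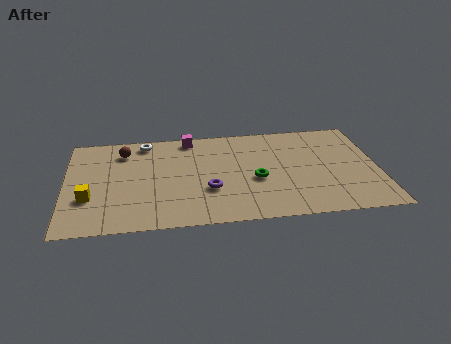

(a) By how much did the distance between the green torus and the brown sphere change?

-0.7

The distance was about 7.5 in the first image and 6.8 in the second, so they moved 0.7 units closer together.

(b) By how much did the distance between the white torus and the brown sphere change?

-0.6

The distance was about 1.8 in the first image and 1.2 in the second, so they moved 0.6 units closer together.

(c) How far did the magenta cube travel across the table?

2.3

From (8.0, 6.5) to (5.8, 7.2), the magenta cube covered √(2.2² + 0.7²) ≈ 2.3 units.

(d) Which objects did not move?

the purple torus and the brown sphere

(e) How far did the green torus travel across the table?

1.4

From (9.9, 4.2) to (8.8, 3.4), the green torus covered √(1.1² + 0.8²) ≈ 1.4 units.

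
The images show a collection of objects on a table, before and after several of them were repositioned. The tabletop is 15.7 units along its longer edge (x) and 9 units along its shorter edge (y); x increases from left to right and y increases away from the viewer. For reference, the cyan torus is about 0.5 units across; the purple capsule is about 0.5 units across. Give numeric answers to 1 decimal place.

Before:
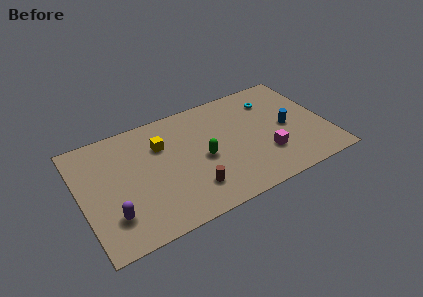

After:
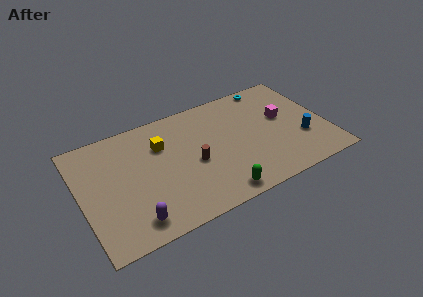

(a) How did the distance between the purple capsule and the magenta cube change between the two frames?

+1.0

They were about 9.9 units apart before and 10.9 after — 1.0 units further apart.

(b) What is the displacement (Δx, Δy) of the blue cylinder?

(0.8, -1.3)

From the two frames, the blue cylinder sits at roughly (13.2, 4.3) before and (14.0, 3.0) after.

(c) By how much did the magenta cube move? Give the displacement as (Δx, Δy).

(1.5, 2.5)

The magenta cube was at about (11.6, 2.7) and moved to about (13.1, 5.2).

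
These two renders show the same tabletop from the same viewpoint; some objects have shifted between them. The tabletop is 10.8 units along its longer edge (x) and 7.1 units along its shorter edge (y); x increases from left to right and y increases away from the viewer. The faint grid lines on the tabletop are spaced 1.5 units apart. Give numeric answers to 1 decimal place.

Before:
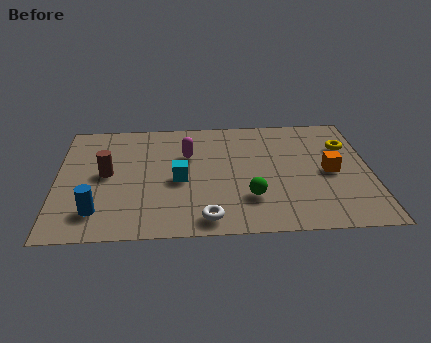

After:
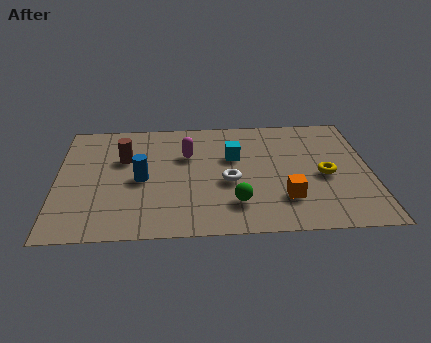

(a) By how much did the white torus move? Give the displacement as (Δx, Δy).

(0.8, 2.1)

The white torus was at about (5.1, 0.9) and moved to about (5.9, 3.0).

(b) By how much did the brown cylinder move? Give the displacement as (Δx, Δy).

(0.6, 0.9)

The brown cylinder started near (1.7, 3.7) and ended near (2.3, 4.6).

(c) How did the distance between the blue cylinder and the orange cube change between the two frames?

-3.1

Before: roughly 8.2 units apart; after: 5.1. That's 3.1 units closer together.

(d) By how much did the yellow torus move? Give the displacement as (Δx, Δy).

(-0.8, -1.7)

The yellow torus started near (10.0, 4.9) and ended near (9.2, 3.2).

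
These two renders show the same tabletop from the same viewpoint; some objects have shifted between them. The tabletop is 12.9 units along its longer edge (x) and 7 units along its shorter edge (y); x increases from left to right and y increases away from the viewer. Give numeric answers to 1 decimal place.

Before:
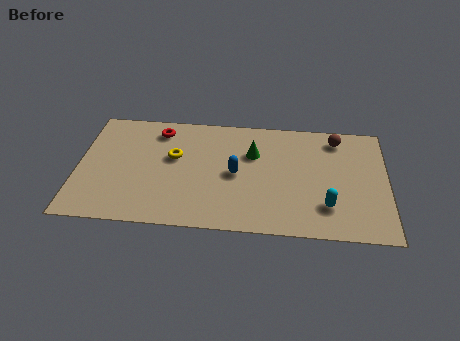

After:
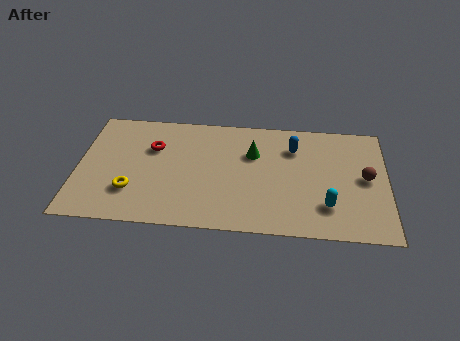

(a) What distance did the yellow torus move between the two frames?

2.8

The yellow torus was near (4.0, 4.2) before and (2.3, 2.0) after, so it travelled √(1.7² + 2.2²) ≈ 2.8 units.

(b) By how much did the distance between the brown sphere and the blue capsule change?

-1.5

Before: roughly 4.9 units apart; after: 3.4. That's 1.5 units closer together.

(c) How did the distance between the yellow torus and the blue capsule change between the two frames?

+4.7

They were about 2.7 units apart before and 7.4 after — 4.7 units further apart.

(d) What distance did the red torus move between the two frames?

1.1

The red torus was near (3.3, 5.8) before and (3.1, 4.7) after, so it travelled √(0.2² + 1.1²) ≈ 1.1 units.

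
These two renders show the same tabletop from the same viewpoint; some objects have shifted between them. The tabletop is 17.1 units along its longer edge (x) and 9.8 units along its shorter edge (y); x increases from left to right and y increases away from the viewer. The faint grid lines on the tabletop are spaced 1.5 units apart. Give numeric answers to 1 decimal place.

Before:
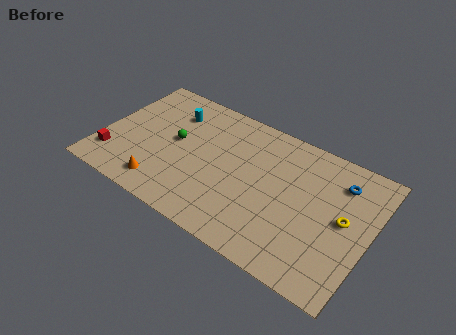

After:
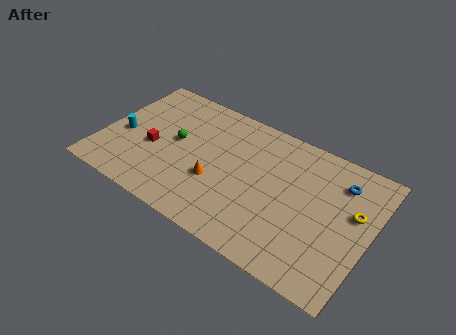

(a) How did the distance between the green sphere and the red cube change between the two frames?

-3.0

The distance was about 4.8 in the first image and 1.8 in the second, so they moved 3.0 units closer together.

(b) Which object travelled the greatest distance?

the cyan cylinder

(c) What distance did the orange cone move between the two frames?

3.7

The orange cone was near (4.4, 1.6) before and (7.5, 3.6) after, so it travelled √(3.1² + 2.0²) ≈ 3.7 units.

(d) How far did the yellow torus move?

0.9

From (15.5, 5.1) to (16.0, 5.9), the yellow torus covered √(0.5² + 0.8²) ≈ 0.9 units.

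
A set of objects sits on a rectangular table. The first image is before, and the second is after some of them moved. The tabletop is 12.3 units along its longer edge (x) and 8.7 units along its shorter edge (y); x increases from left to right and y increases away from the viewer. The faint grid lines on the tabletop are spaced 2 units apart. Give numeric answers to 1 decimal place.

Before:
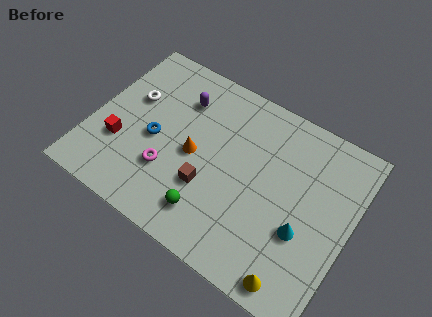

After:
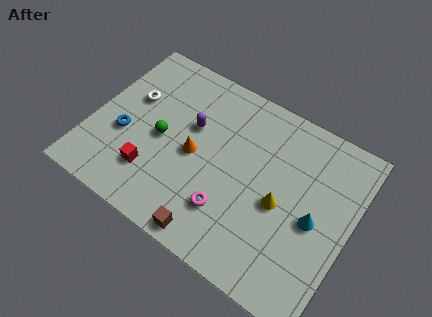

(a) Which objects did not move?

the orange cone and the white torus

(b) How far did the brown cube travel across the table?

2.2

The brown cube moved from about (5.8, 2.9) to (6.4, 0.8), a distance of √(0.6² + 2.1²) ≈ 2.2.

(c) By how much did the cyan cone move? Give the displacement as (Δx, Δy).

(0.4, 0.8)

The cyan cone started near (10.3, 3.2) and ended near (10.7, 4.0).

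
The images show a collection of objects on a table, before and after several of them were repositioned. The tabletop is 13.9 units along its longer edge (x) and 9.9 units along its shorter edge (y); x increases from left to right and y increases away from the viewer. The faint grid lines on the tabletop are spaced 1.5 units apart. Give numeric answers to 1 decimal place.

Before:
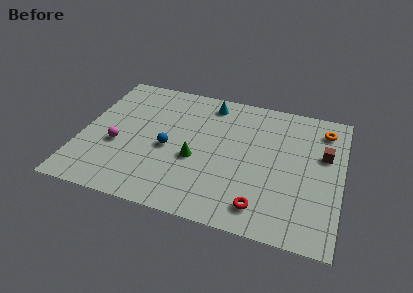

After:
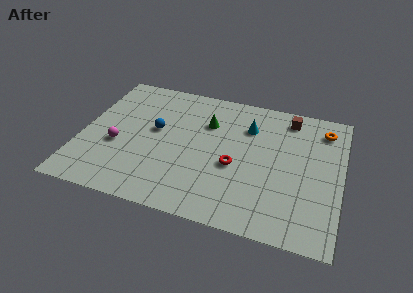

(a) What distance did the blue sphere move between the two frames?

1.4

The blue sphere was near (4.7, 4.4) before and (3.9, 5.6) after, so it travelled √(0.8² + 1.2²) ≈ 1.4 units.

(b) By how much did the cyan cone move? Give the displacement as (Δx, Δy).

(2.2, -1.3)

From the two frames, the cyan cone sits at roughly (6.6, 8.5) before and (8.8, 7.2) after.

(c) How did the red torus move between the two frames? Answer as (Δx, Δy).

(-1.6, 2.5)

The red torus was at about (9.9, 1.6) and moved to about (8.3, 4.1).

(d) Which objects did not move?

the orange torus and the magenta sphere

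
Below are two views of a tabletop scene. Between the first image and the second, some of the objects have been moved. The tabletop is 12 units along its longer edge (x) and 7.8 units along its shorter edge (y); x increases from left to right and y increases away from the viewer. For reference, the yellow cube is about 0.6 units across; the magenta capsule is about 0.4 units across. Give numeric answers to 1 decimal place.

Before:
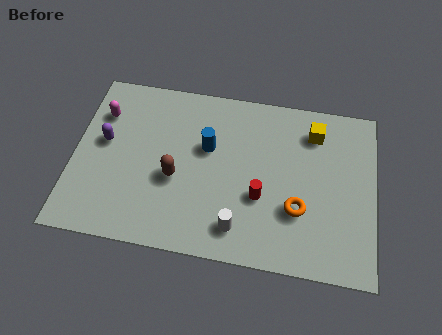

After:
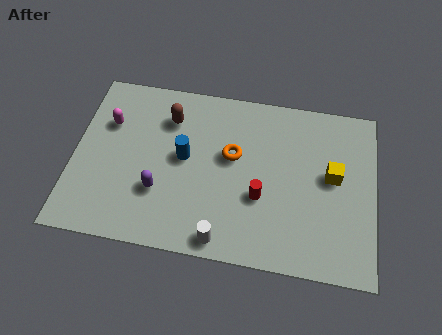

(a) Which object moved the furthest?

the orange torus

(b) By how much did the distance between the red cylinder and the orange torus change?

+0.6

The distance was about 1.5 in the first image and 2.1 in the second, so they moved 0.6 units further apart.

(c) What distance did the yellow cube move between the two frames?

2.1

The yellow cube was near (9.5, 6.2) before and (10.3, 4.3) after, so it travelled √(0.8² + 1.9²) ≈ 2.1 units.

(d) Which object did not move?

the red cylinder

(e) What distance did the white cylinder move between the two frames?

0.8

From (6.7, 1.4) to (6.1, 0.8), the white cylinder covered √(0.6² + 0.6²) ≈ 0.8 units.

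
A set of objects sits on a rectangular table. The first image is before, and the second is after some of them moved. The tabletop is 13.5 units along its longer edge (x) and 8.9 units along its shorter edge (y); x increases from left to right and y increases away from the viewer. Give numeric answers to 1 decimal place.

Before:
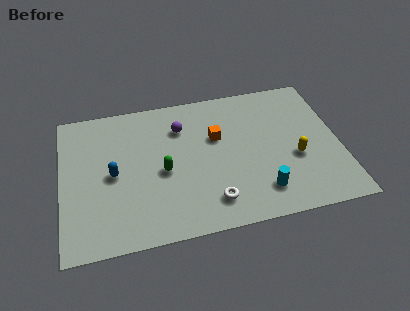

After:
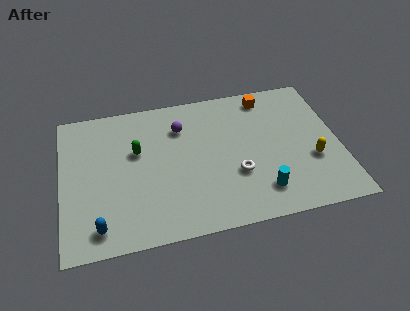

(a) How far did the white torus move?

1.9

The white torus was near (7.1, 1.7) before and (8.4, 3.1) after, so it travelled √(1.3² + 1.4²) ≈ 1.9 units.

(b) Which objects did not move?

the purple sphere and the cyan cylinder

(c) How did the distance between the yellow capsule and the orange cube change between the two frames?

+0.6

The distance was about 4.3 in the first image and 4.9 in the second, so they moved 0.6 units further apart.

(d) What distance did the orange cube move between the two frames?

3.3

The orange cube moved from about (7.6, 5.6) to (10.2, 7.7), a distance of √(2.6² + 2.1²) ≈ 3.3.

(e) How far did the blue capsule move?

3.1

The blue capsule moved from about (2.5, 4.3) to (1.7, 1.3), a distance of √(0.8² + 3.0²) ≈ 3.1.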